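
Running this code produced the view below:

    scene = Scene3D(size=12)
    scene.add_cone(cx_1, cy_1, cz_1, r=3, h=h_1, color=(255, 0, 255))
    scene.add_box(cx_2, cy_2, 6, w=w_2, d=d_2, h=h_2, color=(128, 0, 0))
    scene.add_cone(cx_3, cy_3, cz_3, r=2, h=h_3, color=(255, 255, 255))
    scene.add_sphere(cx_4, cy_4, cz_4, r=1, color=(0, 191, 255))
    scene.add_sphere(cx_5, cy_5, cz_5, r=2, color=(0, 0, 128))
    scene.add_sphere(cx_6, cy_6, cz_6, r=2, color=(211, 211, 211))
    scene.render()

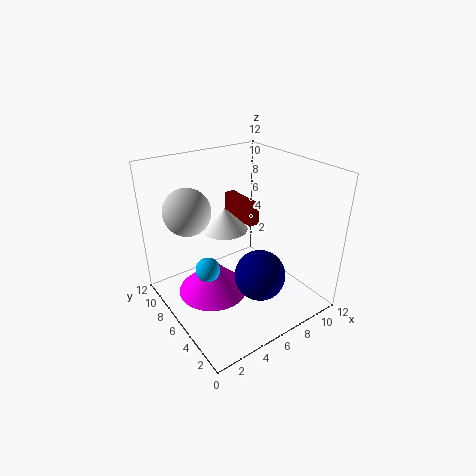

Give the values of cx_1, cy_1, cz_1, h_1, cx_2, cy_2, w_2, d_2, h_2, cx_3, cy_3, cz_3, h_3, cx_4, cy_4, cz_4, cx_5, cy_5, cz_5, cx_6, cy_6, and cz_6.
cx_1 = 4; cy_1 = 7; cz_1 = 1; h_1 = 3; cx_2 = 8; cy_2 = 7; w_2 = 1; d_2 = 4; h_2 = 2; cx_3 = 6; cy_3 = 8; cz_3 = 6; h_3 = 2; cx_4 = 3; cy_4 = 6; cz_4 = 4; cx_5 = 6; cy_5 = 3; cz_5 = 4; cx_6 = 3; cy_6 = 9; cz_6 = 8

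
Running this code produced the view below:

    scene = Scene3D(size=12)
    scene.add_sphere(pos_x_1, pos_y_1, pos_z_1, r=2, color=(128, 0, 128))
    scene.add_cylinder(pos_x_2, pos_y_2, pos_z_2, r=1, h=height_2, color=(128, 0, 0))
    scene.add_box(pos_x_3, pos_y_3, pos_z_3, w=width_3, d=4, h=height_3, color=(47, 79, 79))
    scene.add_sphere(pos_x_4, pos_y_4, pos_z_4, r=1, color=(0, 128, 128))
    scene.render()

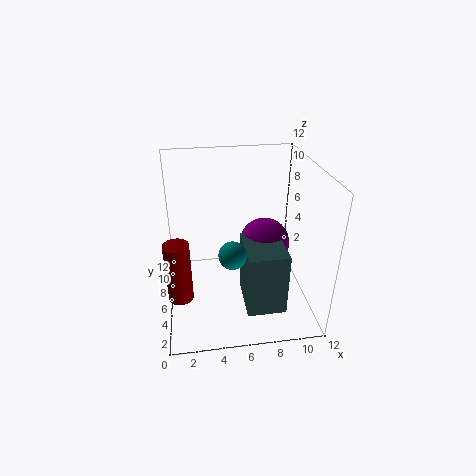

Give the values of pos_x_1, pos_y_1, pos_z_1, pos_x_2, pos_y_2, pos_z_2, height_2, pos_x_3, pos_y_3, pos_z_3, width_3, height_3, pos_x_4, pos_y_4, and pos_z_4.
pos_x_1 = 8; pos_y_1 = 5; pos_z_1 = 6; pos_x_2 = 1; pos_y_2 = 4; pos_z_2 = 2; height_2 = 5; pos_x_3 = 6; pos_y_3 = 1; pos_z_3 = 2; width_3 = 3; height_3 = 5; pos_x_4 = 5; pos_y_4 = 2; pos_z_4 = 7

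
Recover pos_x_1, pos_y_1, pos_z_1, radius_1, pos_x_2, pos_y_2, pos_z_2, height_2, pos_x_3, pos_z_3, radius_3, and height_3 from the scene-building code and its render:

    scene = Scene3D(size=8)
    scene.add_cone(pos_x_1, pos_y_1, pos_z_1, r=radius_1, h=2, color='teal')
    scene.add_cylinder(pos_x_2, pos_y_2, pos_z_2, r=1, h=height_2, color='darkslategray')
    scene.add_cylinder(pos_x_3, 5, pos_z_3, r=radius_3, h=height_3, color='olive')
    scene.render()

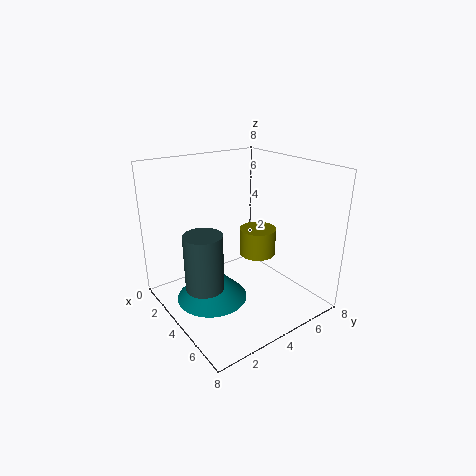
pos_x_1 = 3.5; pos_y_1 = 2.5; pos_z_1 = 0.5; radius_1 = 2; pos_x_2 = 4.5; pos_y_2 = 1.5; pos_z_2 = 2; height_2 = 3; pos_x_3 = 4.5; pos_z_3 = 3; radius_3 = 1; height_3 = 1.5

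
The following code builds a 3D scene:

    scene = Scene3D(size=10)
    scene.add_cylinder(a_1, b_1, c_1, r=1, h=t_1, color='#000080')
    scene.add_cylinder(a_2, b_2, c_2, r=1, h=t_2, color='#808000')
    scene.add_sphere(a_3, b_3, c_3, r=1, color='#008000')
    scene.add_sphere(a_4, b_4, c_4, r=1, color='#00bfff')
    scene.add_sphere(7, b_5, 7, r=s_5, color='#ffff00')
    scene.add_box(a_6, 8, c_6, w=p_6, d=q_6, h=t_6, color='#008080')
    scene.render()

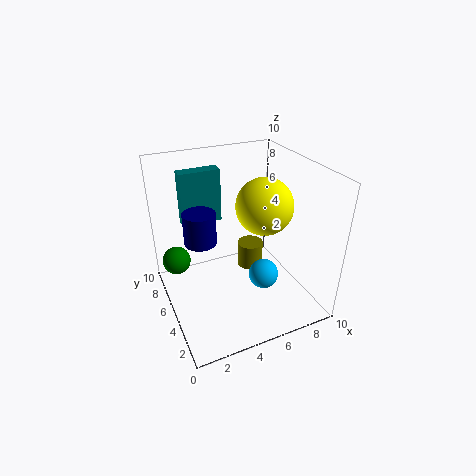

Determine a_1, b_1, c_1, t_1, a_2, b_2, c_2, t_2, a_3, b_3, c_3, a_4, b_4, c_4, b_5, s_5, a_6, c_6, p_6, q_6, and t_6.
a_1 = 2, b_1 = 4, c_1 = 6, t_1 = 2, a_2 = 7, b_2 = 7, c_2 = 1, t_2 = 2, a_3 = 1, b_3 = 7, c_3 = 3, a_4 = 6, b_4 = 3, c_4 = 3, b_5 = 5, s_5 = 2, a_6 = 2, c_6 = 5, p_6 = 3, q_6 = 1, t_6 = 4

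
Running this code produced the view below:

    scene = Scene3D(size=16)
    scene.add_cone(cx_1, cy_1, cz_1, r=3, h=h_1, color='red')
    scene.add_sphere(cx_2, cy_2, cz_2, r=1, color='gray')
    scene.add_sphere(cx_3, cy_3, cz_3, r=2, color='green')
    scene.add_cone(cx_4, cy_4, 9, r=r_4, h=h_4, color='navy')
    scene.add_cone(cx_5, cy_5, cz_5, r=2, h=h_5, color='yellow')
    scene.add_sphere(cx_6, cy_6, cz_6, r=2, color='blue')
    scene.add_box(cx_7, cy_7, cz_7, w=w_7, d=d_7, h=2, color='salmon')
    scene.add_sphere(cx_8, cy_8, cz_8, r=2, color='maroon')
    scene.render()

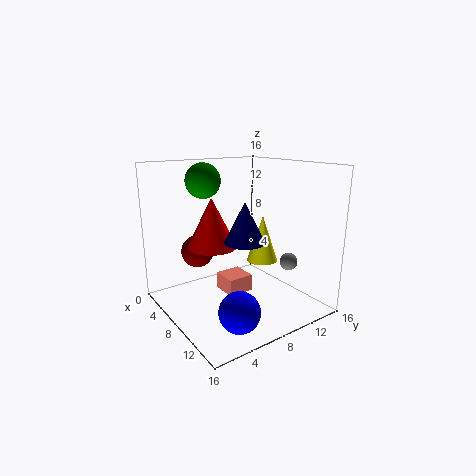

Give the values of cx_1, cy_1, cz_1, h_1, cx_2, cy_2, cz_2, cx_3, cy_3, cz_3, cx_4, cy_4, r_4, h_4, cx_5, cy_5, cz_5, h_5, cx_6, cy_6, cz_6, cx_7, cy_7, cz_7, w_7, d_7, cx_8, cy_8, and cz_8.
cx_1 = 4, cy_1 = 7, cz_1 = 6, h_1 = 6, cx_2 = 11, cy_2 = 13, cz_2 = 5, cx_3 = 4, cy_3 = 6, cz_3 = 14, cx_4 = 12, cy_4 = 6, r_4 = 2, h_4 = 4, cx_5 = 5, cy_5 = 14, cz_5 = 3, h_5 = 6, cx_6 = 14, cy_6 = 4, cz_6 = 3, cx_7 = 5, cy_7 = 7, cz_7 = 1, w_7 = 3, d_7 = 3, cx_8 = 2, cy_8 = 6, cz_8 = 5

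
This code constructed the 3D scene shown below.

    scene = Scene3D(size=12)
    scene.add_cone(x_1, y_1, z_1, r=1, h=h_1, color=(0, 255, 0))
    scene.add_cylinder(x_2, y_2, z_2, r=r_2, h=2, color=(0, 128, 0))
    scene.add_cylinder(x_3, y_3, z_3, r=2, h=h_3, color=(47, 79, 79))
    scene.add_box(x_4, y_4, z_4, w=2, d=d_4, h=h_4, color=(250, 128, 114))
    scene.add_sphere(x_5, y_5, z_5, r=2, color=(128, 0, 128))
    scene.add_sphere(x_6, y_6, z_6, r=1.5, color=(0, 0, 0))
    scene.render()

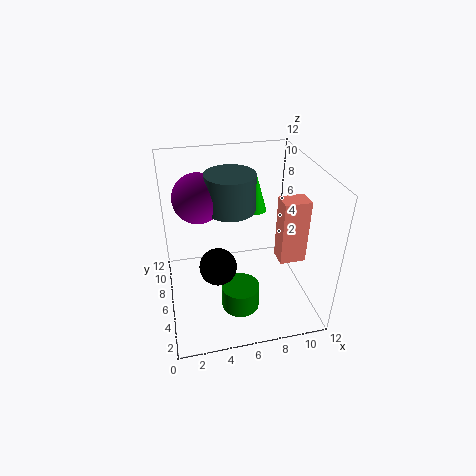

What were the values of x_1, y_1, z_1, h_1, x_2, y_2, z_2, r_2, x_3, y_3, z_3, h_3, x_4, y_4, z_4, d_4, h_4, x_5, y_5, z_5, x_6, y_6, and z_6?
x_1 = 8.5; y_1 = 9.5; z_1 = 6.5; h_1 = 3.5; x_2 = 5.5; y_2 = 3; z_2 = 1.5; r_2 = 1.5; x_3 = 5.5; y_3 = 6.5; z_3 = 8.5; h_3 = 3; x_4 = 8.5; y_4 = 2.5; z_4 = 5.5; d_4 = 1.5; h_4 = 5; x_5 = 3; y_5 = 7; z_5 = 9.5; x_6 = 4; y_6 = 4.5; z_6 = 4.5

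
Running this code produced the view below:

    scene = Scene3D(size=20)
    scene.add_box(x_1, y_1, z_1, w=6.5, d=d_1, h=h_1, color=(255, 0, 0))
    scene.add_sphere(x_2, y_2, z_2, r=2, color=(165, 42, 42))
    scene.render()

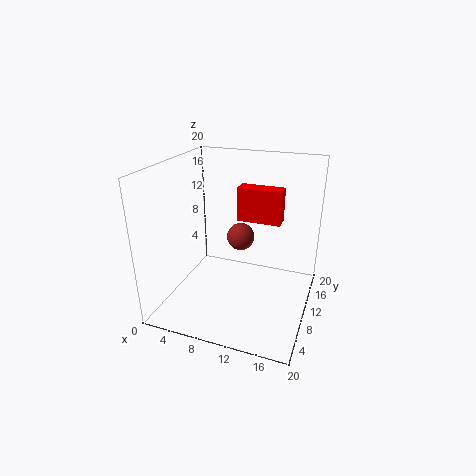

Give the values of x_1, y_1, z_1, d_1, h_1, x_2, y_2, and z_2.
x_1 = 8.5; y_1 = 13.5; z_1 = 11; d_1 = 2.5; h_1 = 5; x_2 = 9.5; y_2 = 12.5; z_2 = 9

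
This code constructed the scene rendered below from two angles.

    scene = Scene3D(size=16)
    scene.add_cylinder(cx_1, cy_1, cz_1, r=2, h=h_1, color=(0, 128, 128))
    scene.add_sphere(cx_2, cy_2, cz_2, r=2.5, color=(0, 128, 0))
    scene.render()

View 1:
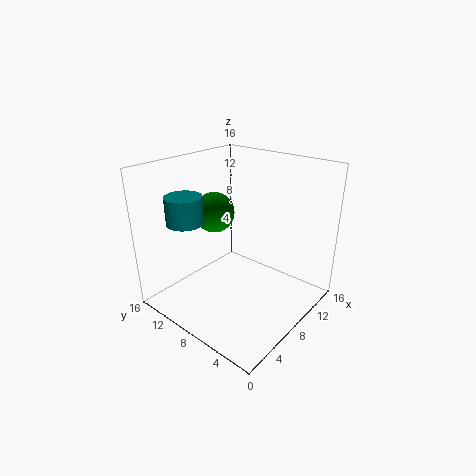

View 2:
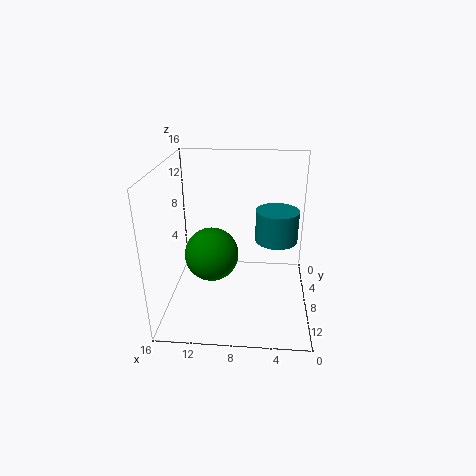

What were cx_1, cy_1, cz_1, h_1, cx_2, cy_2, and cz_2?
cx_1 = 4
cy_1 = 12
cz_1 = 10
h_1 = 3
cx_2 = 10
cy_2 = 13.5
cz_2 = 9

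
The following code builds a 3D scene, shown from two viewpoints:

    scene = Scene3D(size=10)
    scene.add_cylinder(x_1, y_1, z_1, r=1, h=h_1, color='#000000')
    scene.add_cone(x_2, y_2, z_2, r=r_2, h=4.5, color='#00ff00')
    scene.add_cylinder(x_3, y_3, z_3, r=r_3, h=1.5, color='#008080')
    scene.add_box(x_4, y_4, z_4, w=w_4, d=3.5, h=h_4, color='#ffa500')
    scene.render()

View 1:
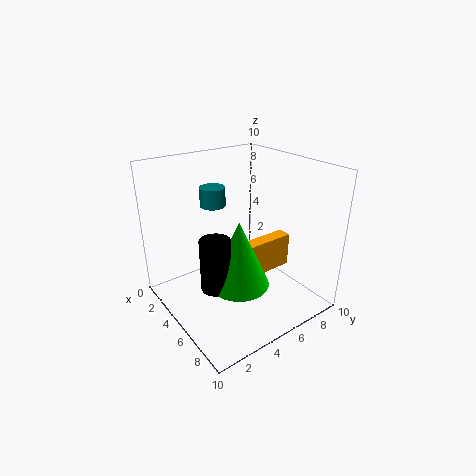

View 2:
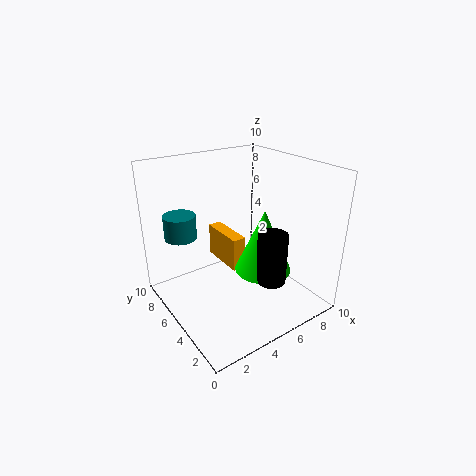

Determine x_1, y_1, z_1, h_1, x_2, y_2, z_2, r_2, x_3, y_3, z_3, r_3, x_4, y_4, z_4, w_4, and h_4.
x_1 = 6
y_1 = 2.5
z_1 = 2.5
h_1 = 3.5
x_2 = 6.5
y_2 = 4
z_2 = 2.5
r_2 = 2
x_3 = 1
y_3 = 5.5
z_3 = 6
r_3 = 1
x_4 = 5
y_4 = 5.5
z_4 = 2
w_4 = 1
h_4 = 2.5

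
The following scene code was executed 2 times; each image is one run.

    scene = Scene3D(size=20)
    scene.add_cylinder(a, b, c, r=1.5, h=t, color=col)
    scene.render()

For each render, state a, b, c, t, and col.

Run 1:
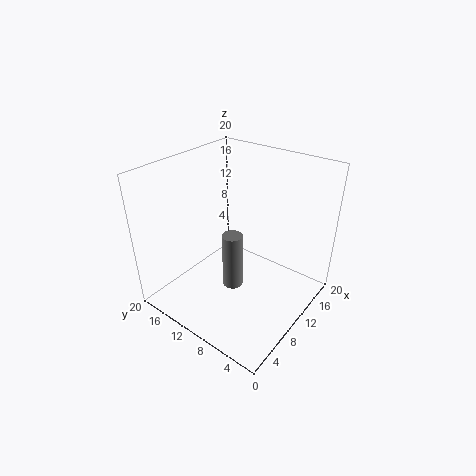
a = 10, b = 11, c = 1.5, t = 8.5, col = 'gray'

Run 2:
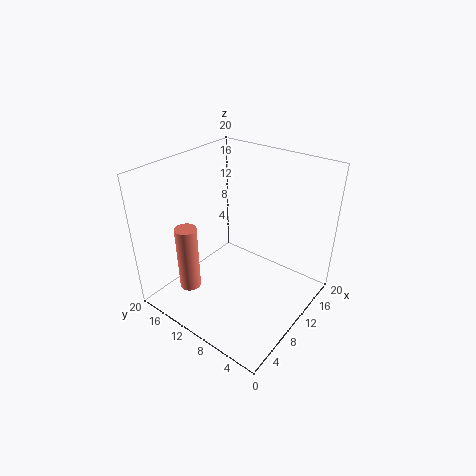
a = 5, b = 15, c = 2.5, t = 9.5, col = 'salmon'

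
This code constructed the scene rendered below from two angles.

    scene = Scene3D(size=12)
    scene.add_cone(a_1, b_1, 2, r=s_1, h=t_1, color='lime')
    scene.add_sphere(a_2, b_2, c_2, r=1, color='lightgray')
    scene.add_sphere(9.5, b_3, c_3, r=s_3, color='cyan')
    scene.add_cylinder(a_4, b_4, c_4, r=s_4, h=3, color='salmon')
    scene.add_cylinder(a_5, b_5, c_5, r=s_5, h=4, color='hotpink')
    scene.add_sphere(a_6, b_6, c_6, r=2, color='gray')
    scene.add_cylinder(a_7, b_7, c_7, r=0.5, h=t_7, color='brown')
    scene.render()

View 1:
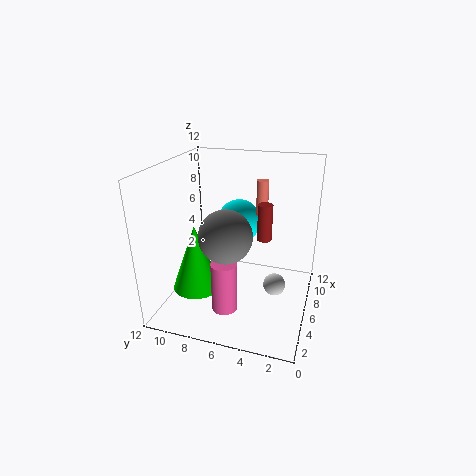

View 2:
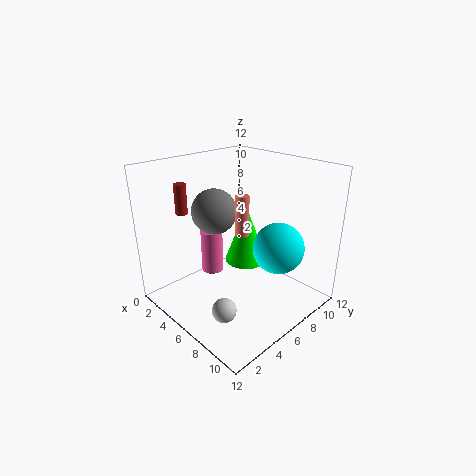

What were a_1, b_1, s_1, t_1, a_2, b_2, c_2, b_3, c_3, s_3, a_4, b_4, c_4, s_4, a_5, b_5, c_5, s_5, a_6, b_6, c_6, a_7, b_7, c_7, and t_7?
a_1 = 4, b_1 = 9, s_1 = 2, t_1 = 5.5, a_2 = 7.5, b_2 = 3, c_2 = 1, b_3 = 7, c_3 = 6, s_3 = 2, a_4 = 8, b_4 = 4.5, c_4 = 7.5, s_4 = 0.5, a_5 = 2.5, b_5 = 6, c_5 = 1.5, s_5 = 1, a_6 = 3, b_6 = 6, c_6 = 7.5, a_7 = 2.5, b_7 = 3, c_7 = 8, t_7 = 2.5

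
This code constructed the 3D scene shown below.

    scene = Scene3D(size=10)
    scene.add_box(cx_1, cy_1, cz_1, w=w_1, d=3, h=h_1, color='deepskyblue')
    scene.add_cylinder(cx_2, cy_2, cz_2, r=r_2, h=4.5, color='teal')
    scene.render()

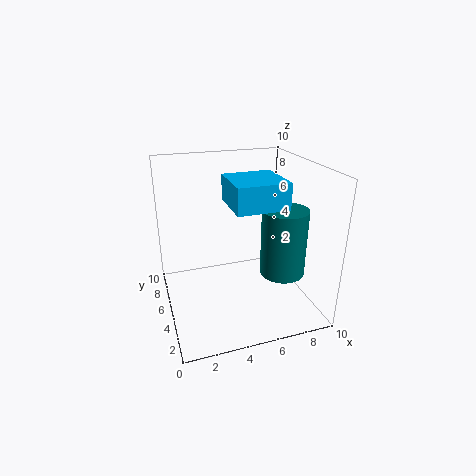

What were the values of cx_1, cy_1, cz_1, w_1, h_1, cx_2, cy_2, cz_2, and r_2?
cx_1 = 3.5; cy_1 = 0.5; cz_1 = 8.5; w_1 = 3; h_1 = 1.5; cx_2 = 7.5; cy_2 = 3; cz_2 = 3; r_2 = 1.5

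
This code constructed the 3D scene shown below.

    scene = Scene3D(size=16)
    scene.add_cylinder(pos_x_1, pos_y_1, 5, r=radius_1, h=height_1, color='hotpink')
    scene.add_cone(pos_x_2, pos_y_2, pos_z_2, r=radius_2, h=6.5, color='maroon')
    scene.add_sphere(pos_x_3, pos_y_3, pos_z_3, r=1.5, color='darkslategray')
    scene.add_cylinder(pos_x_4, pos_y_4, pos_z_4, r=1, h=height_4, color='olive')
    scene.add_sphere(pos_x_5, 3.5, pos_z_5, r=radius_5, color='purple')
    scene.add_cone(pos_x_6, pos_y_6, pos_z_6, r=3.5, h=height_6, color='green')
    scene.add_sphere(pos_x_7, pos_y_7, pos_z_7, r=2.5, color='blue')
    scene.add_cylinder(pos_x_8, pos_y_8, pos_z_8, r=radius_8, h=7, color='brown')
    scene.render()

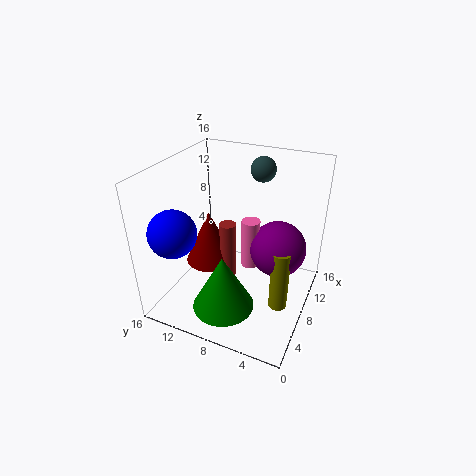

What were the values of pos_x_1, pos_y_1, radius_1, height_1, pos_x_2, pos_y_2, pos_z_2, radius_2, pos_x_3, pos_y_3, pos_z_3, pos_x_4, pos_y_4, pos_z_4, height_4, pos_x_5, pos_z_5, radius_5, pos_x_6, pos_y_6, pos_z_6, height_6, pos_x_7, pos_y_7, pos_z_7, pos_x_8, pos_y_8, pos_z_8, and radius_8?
pos_x_1 = 8; pos_y_1 = 6.5; radius_1 = 1; height_1 = 5.5; pos_x_2 = 9.5; pos_y_2 = 12.5; pos_z_2 = 3; radius_2 = 3; pos_x_3 = 14; pos_y_3 = 7.5; pos_z_3 = 14; pos_x_4 = 6.5; pos_y_4 = 2.5; pos_z_4 = 1.5; height_4 = 7; pos_x_5 = 8.5; pos_z_5 = 7.5; radius_5 = 3; pos_x_6 = 5; pos_y_6 = 8.5; pos_z_6 = 0.5; height_6 = 6.5; pos_x_7 = 3; pos_y_7 = 13; pos_z_7 = 10; pos_x_8 = 9.5; pos_y_8 = 10; pos_z_8 = 1.5; radius_8 = 1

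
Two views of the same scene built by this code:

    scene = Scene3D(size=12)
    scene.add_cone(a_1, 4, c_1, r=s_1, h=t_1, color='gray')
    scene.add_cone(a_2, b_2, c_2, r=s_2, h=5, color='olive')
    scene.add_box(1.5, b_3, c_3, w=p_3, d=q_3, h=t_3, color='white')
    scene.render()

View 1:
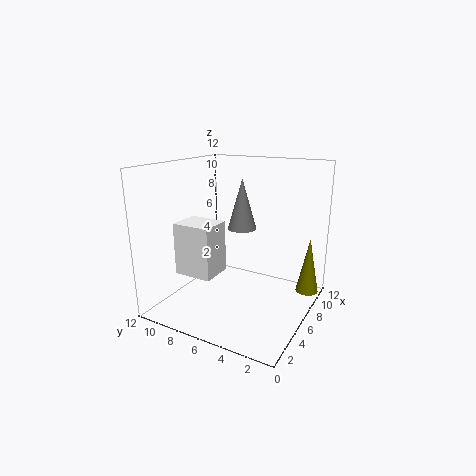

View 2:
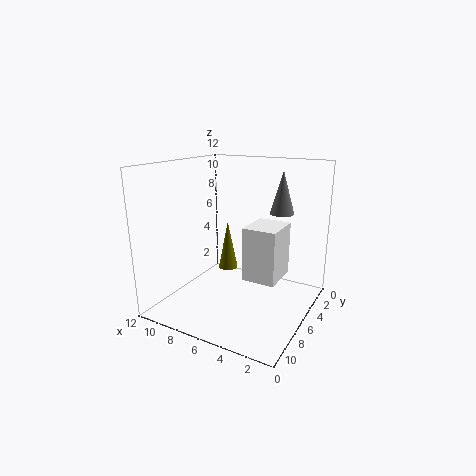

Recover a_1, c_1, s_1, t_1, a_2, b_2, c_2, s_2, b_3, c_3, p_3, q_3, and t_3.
a_1 = 3, c_1 = 8, s_1 = 1, t_1 = 3.5, a_2 = 10, b_2 = 1, c_2 = 0.5, s_2 = 1, b_3 = 6, c_3 = 4, p_3 = 2.5, q_3 = 3, t_3 = 4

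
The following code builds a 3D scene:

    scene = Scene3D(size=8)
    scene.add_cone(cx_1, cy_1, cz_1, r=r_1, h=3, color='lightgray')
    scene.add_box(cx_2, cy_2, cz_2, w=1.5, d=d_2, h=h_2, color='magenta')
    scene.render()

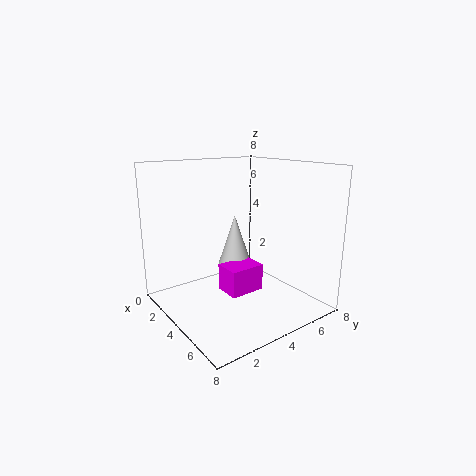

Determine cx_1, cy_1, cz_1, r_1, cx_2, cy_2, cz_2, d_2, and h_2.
cx_1 = 3, cy_1 = 4.5, cz_1 = 2, r_1 = 1, cx_2 = 3.5, cy_2 = 3, cz_2 = 1, d_2 = 2, h_2 = 1.5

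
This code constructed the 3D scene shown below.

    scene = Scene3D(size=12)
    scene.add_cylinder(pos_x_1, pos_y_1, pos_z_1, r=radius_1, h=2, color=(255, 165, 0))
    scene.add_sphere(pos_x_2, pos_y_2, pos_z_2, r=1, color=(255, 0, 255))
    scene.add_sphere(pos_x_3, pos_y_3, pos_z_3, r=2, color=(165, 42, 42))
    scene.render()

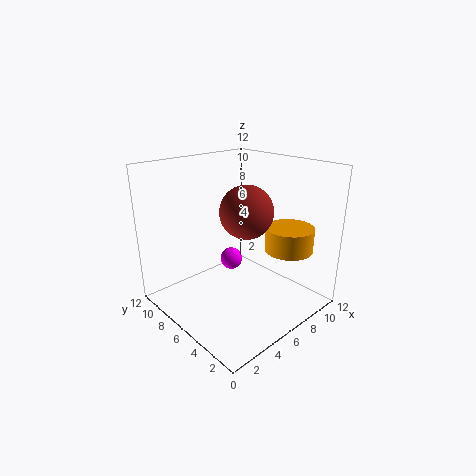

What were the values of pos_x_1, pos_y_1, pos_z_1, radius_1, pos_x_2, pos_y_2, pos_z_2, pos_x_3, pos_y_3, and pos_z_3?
pos_x_1 = 9, pos_y_1 = 3, pos_z_1 = 5, radius_1 = 2, pos_x_2 = 7, pos_y_2 = 8, pos_z_2 = 3, pos_x_3 = 5, pos_y_3 = 4, pos_z_3 = 9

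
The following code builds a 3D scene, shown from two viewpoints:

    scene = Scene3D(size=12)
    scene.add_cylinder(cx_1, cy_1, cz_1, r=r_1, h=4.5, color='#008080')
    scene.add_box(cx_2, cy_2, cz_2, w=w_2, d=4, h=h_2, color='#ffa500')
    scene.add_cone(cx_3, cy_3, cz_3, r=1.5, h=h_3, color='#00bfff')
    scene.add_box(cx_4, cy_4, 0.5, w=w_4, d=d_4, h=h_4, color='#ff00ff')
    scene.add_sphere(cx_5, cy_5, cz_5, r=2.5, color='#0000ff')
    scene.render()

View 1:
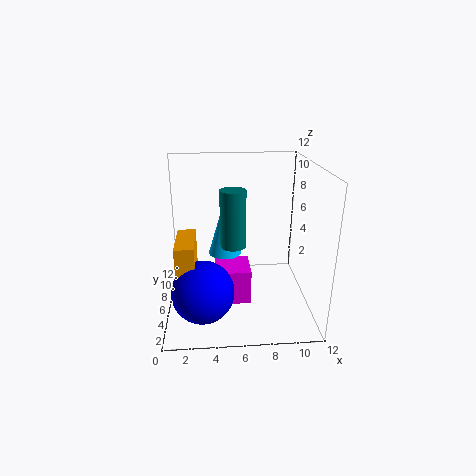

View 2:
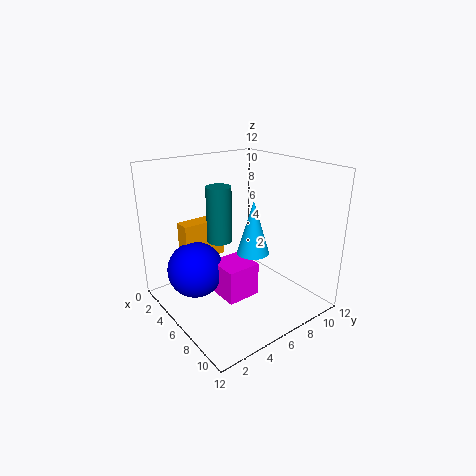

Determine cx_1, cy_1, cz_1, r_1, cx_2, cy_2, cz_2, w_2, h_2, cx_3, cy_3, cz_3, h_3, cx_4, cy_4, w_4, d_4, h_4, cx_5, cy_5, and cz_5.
cx_1 = 5.5
cy_1 = 4.5
cz_1 = 6
r_1 = 1
cx_2 = 1
cy_2 = 3
cz_2 = 3
w_2 = 1.5
h_2 = 3.5
cx_3 = 5
cy_3 = 8.5
cz_3 = 3.5
h_3 = 5
cx_4 = 4
cy_4 = 4.5
w_4 = 3
d_4 = 3
h_4 = 3
cx_5 = 3
cy_5 = 3.5
cz_5 = 2.5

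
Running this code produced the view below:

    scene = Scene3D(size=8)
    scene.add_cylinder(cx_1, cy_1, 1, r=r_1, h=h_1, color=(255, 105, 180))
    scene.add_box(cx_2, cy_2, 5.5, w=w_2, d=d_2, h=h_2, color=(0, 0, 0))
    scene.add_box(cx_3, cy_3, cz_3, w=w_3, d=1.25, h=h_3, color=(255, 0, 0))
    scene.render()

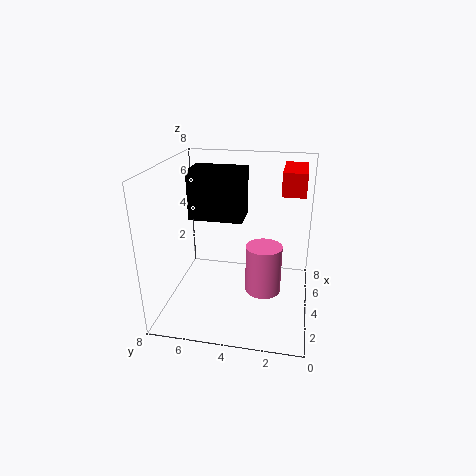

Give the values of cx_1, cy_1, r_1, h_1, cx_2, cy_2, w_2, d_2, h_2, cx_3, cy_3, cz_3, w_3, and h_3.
cx_1 = 3.75
cy_1 = 2.5
r_1 = 1
h_1 = 2.75
cx_2 = 2.5
cy_2 = 3.5
w_2 = 1.75
d_2 = 2.75
h_2 = 2.5
cx_3 = 4
cy_3 = 0.5
cz_3 = 6.5
w_3 = 2.75
h_3 = 1.25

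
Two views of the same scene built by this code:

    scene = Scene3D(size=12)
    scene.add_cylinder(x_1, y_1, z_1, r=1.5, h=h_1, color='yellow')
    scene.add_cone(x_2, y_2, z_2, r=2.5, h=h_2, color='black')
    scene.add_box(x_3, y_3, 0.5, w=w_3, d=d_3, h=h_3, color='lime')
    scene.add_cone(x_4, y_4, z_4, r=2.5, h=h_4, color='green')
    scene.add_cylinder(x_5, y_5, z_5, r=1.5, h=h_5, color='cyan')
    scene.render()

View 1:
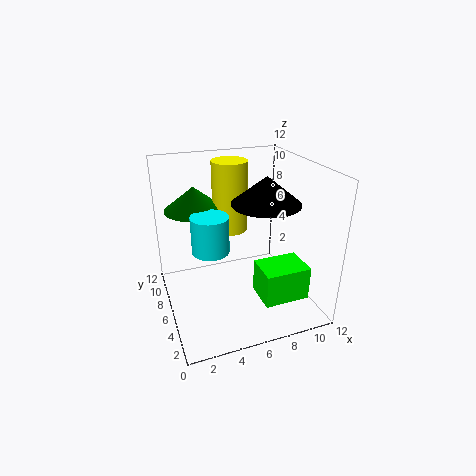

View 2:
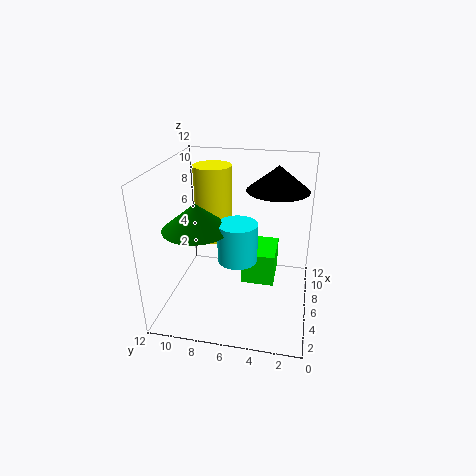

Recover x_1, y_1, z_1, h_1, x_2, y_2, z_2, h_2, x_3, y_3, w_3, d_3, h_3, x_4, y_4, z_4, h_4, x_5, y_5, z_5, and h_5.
x_1 = 6; y_1 = 8; z_1 = 6; h_1 = 6; x_2 = 7; y_2 = 3; z_2 = 10; h_2 = 2; x_3 = 7.5; y_3 = 3; w_3 = 4; d_3 = 3; h_3 = 3; x_4 = 3; y_4 = 8.5; z_4 = 8; h_4 = 2; x_5 = 3.5; y_5 = 5.5; z_5 = 5.5; h_5 = 3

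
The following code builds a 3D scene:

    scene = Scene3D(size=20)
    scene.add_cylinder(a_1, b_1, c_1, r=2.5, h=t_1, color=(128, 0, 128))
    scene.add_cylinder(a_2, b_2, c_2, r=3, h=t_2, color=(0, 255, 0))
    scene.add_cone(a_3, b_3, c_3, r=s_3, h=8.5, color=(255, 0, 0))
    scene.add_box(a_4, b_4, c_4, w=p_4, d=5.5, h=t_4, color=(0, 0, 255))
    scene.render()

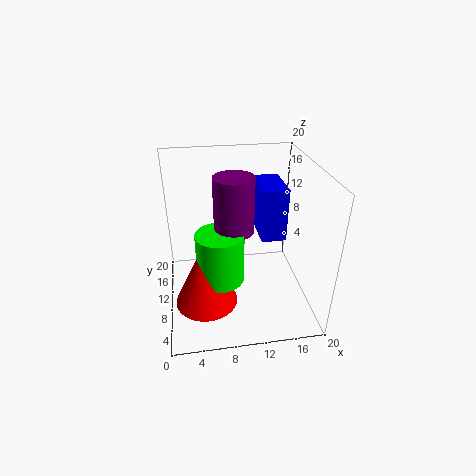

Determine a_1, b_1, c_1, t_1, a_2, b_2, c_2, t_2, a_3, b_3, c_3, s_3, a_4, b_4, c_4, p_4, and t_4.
a_1 = 9, b_1 = 7, c_1 = 13, t_1 = 7, a_2 = 7, b_2 = 5.5, c_2 = 7, t_2 = 6.5, a_3 = 5, b_3 = 5, c_3 = 4, s_3 = 4, a_4 = 12, b_4 = 4.5, c_4 = 12.5, p_4 = 3, t_4 = 6.5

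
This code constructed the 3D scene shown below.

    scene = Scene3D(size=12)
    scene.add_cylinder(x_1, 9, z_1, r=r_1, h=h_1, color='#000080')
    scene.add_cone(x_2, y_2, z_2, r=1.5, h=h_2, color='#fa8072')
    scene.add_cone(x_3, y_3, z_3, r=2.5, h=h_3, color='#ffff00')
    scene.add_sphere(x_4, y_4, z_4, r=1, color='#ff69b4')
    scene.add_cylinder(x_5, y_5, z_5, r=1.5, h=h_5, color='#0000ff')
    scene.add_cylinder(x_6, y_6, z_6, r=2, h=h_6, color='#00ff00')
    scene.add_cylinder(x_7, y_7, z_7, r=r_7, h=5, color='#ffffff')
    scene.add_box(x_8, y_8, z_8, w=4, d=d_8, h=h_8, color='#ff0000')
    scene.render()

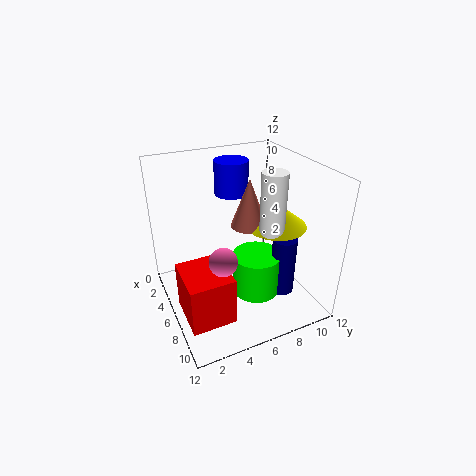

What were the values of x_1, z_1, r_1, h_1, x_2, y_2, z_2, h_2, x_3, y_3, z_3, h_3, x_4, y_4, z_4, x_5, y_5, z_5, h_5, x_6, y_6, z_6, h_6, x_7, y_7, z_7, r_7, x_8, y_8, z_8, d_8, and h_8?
x_1 = 8.5; z_1 = 1.5; r_1 = 1; h_1 = 5; x_2 = 6; y_2 = 7; z_2 = 7; h_2 = 4; x_3 = 7; y_3 = 9; z_3 = 7; h_3 = 2; x_4 = 10; y_4 = 3; z_4 = 7; x_5 = 2.5; y_5 = 7; z_5 = 8.5; h_5 = 3; x_6 = 7.5; y_6 = 7; z_6 = 1.5; h_6 = 3.5; x_7 = 8; y_7 = 8; z_7 = 7; r_7 = 1; x_8 = 6; y_8 = 0.5; z_8 = 1; d_8 = 3.5; h_8 = 4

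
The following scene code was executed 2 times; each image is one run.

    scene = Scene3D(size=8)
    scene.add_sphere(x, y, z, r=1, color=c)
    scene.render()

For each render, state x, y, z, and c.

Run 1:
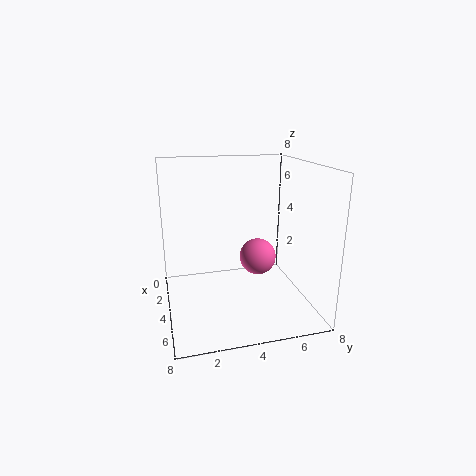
x = 4.5
y = 5
z = 3
c = 'hotpink'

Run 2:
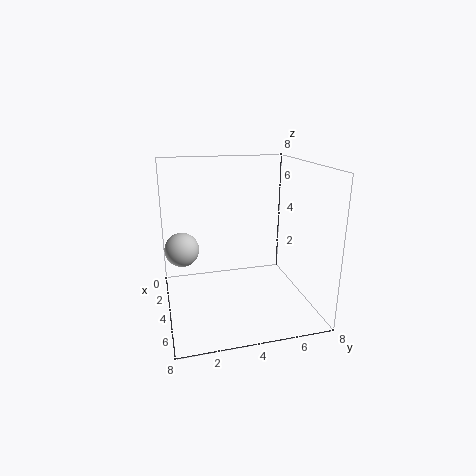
x = 2.5
y = 1
z = 3
c = 'lightgray'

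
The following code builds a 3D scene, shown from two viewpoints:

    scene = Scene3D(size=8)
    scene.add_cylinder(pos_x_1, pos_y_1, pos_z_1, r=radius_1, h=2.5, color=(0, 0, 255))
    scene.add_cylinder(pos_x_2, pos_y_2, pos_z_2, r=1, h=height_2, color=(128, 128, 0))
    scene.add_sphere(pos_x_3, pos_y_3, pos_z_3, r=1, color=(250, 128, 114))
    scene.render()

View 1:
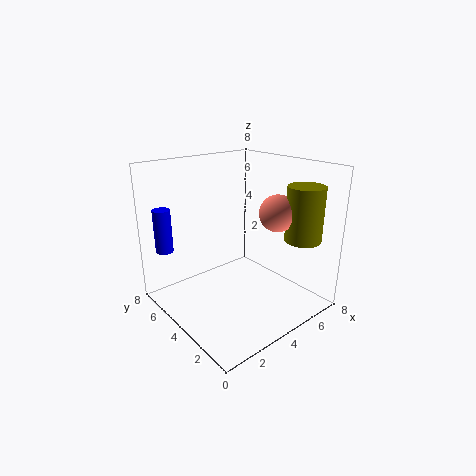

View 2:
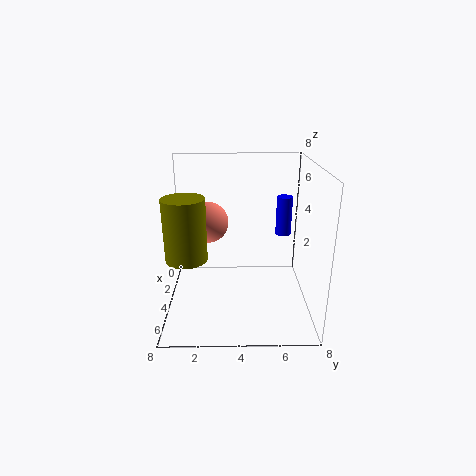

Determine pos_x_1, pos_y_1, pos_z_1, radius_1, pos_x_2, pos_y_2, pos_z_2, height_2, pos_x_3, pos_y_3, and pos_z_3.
pos_x_1 = 1, pos_y_1 = 7, pos_z_1 = 3, radius_1 = 0.5, pos_x_2 = 6.5, pos_y_2 = 1.5, pos_z_2 = 4, height_2 = 3, pos_x_3 = 5.5, pos_y_3 = 2.5, pos_z_3 = 5.5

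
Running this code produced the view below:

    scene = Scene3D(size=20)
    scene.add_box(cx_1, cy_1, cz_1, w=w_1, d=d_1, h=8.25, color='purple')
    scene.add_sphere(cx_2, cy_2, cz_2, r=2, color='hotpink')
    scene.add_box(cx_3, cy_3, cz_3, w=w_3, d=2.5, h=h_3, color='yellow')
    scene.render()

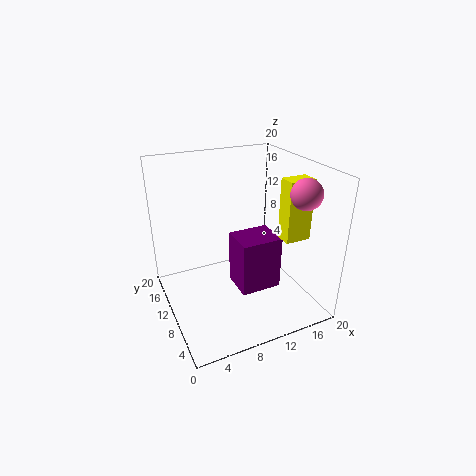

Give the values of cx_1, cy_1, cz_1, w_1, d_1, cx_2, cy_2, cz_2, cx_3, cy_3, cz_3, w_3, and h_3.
cx_1 = 10.5, cy_1 = 9, cz_1 = 0.5, w_1 = 6.25, d_1 = 5.25, cx_2 = 16.5, cy_2 = 4.25, cz_2 = 17.25, cx_3 = 16, cy_3 = 6.75, cz_3 = 9.25, w_3 = 3.75, h_3 = 8.75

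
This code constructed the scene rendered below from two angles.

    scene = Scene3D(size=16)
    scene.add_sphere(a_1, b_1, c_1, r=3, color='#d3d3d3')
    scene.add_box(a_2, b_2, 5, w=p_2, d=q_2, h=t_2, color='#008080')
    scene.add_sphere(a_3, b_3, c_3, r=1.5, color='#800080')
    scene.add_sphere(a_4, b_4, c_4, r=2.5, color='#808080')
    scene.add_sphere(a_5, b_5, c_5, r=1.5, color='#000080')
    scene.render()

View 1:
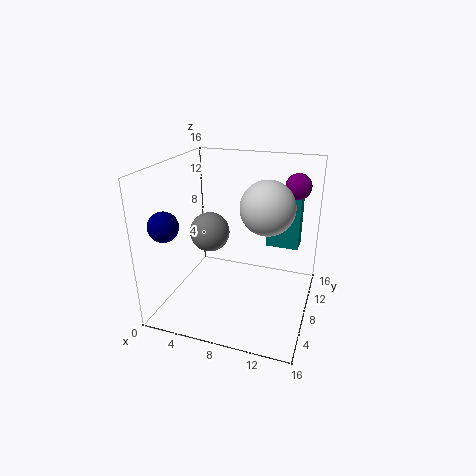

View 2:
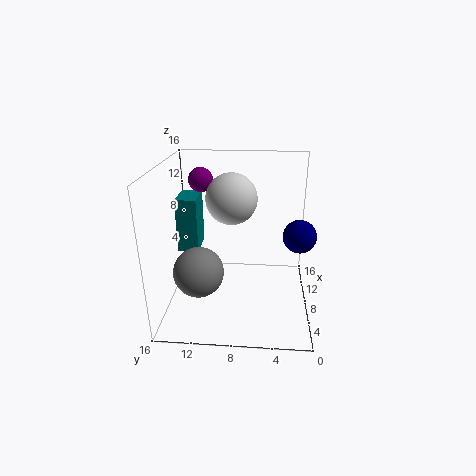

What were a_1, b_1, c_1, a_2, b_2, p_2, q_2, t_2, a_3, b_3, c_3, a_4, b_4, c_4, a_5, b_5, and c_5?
a_1 = 11, b_1 = 9, c_1 = 11.5, a_2 = 10, b_2 = 13, p_2 = 4, q_2 = 2.5, t_2 = 6.5, a_3 = 13.5, b_3 = 13, c_3 = 13, a_4 = 3, b_4 = 11.5, c_4 = 6.5, a_5 = 2.5, b_5 = 2, c_5 = 11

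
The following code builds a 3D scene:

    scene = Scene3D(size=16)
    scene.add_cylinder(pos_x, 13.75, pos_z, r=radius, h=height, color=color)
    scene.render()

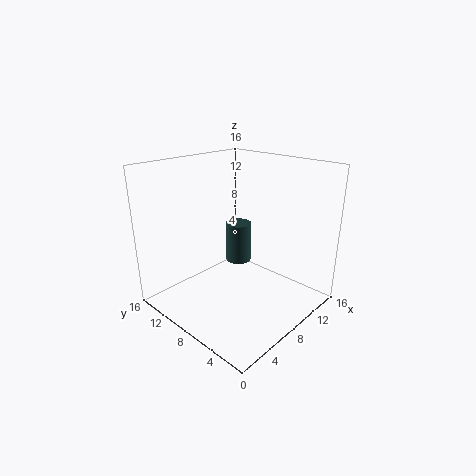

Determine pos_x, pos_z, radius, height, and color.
pos_x = 14.25
pos_z = 1
radius = 1.75
height = 5.5
color = 'darkslategray'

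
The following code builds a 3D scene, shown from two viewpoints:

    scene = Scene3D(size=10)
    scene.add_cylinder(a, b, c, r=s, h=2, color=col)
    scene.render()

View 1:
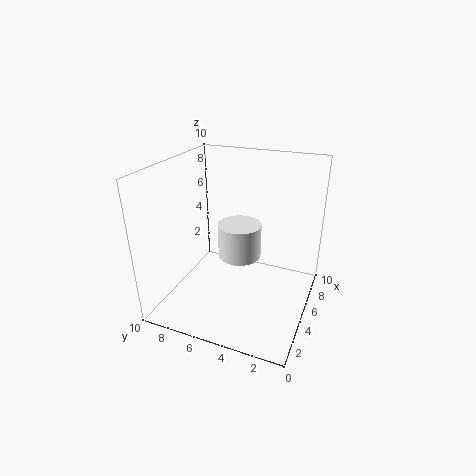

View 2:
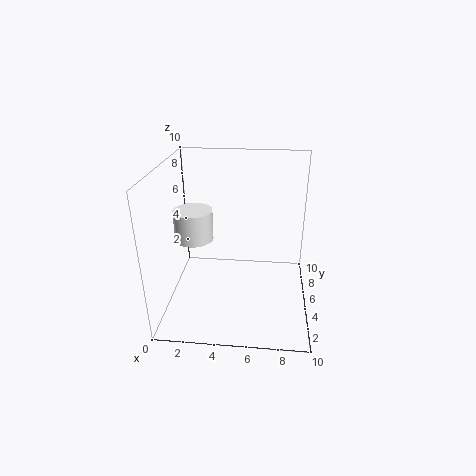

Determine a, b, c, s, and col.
a = 2.25
b = 3.75
c = 5.5
s = 1.25
col = 'white'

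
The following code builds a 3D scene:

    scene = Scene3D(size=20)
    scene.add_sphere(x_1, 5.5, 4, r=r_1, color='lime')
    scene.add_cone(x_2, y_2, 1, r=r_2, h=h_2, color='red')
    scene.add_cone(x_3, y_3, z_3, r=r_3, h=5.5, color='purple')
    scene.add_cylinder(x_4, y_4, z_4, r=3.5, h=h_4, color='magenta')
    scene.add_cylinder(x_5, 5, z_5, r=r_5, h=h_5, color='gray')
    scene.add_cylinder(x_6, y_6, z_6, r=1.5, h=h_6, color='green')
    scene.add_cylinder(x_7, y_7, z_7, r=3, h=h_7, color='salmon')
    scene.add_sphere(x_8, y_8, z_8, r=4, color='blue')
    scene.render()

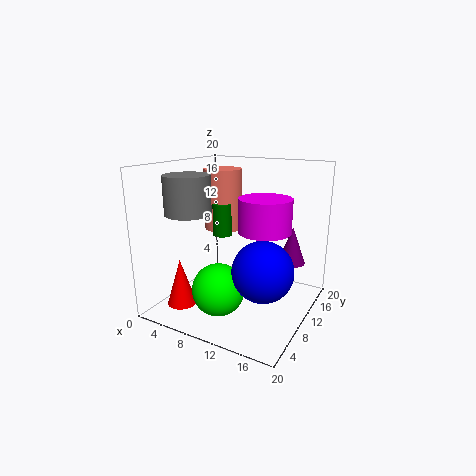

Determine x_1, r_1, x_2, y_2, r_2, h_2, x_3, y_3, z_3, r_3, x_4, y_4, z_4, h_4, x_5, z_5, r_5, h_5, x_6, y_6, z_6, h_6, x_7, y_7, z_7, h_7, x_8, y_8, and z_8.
x_1 = 9.5
r_1 = 3.5
x_2 = 4
y_2 = 4.5
r_2 = 2
h_2 = 6.5
x_3 = 16
y_3 = 15.5
z_3 = 5.5
r_3 = 2
x_4 = 14
y_4 = 10
z_4 = 11.5
h_4 = 4.5
x_5 = 5.5
z_5 = 14
r_5 = 3
h_5 = 5
x_6 = 5
y_6 = 14
z_6 = 8.5
h_6 = 5
x_7 = 4
y_7 = 16
z_7 = 9
h_7 = 9.5
x_8 = 15
y_8 = 7.5
z_8 = 7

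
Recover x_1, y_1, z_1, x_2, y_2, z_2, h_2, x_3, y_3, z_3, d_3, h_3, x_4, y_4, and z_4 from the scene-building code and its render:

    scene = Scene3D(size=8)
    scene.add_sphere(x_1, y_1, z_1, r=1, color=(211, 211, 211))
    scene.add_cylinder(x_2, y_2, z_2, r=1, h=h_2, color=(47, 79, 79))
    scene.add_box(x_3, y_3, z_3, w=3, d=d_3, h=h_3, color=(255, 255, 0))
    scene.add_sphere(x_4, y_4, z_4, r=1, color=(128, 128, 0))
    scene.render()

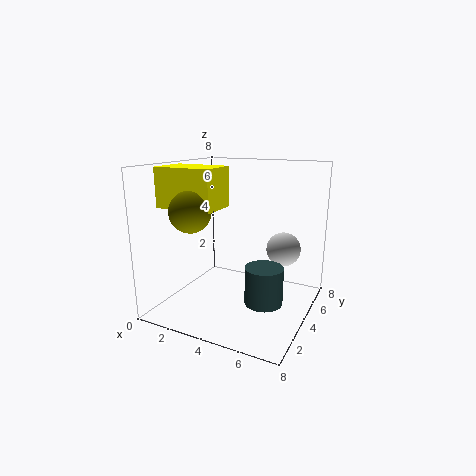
x_1 = 6, y_1 = 6, z_1 = 3, x_2 = 6, y_2 = 3, z_2 = 1, h_2 = 2, x_3 = 1, y_3 = 1, z_3 = 6, d_3 = 2, h_3 = 2, x_4 = 3, y_4 = 1, z_4 = 6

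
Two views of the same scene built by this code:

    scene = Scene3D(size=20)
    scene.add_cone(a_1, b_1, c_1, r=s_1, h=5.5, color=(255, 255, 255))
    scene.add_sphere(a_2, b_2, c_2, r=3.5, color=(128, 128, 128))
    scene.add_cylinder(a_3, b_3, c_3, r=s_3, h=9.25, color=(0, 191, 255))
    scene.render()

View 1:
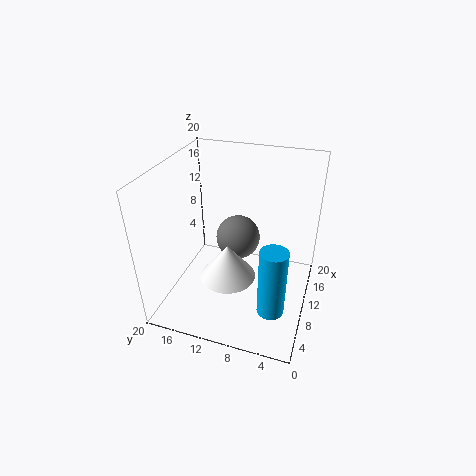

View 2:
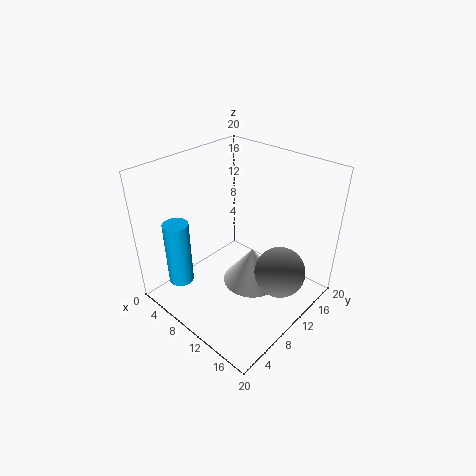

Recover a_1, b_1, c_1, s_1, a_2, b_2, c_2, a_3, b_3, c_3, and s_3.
a_1 = 11
b_1 = 12
c_1 = 2
s_1 = 4.25
a_2 = 16
b_2 = 12
c_2 = 6
a_3 = 4.5
b_3 = 3.75
c_3 = 3.5
s_3 = 1.75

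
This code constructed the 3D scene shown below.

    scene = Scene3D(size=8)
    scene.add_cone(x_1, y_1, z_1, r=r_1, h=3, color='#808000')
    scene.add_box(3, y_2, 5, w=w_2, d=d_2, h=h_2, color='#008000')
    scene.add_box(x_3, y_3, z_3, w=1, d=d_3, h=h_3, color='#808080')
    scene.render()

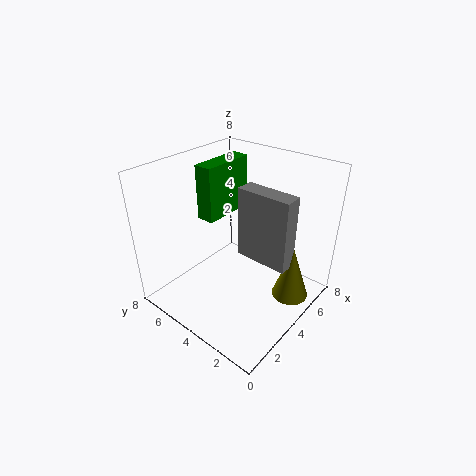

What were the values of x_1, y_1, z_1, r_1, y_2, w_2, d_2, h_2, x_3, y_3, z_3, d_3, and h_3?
x_1 = 5, y_1 = 1, z_1 = 1, r_1 = 1, y_2 = 5, w_2 = 3, d_2 = 1, h_2 = 3, x_3 = 4, y_3 = 1, z_3 = 3, d_3 = 3, h_3 = 4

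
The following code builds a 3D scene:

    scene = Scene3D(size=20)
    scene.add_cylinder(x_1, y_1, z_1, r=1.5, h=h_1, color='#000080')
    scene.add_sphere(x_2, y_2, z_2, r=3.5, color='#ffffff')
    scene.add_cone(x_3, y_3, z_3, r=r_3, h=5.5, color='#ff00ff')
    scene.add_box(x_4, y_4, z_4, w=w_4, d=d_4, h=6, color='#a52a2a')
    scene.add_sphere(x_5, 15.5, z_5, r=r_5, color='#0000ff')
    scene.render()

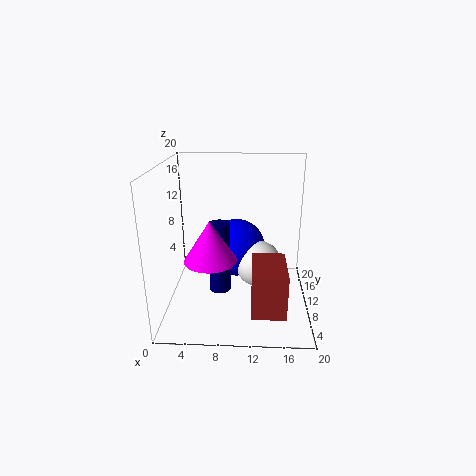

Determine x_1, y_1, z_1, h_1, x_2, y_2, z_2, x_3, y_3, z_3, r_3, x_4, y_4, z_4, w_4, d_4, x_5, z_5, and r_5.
x_1 = 7.5, y_1 = 9, z_1 = 2.5, h_1 = 10, x_2 = 13, y_2 = 13, z_2 = 4.5, x_3 = 6.5, y_3 = 7, z_3 = 8, r_3 = 3.5, x_4 = 12, y_4 = 2.5, z_4 = 2, w_4 = 4.5, d_4 = 7, x_5 = 9.5, z_5 = 6, r_5 = 4.5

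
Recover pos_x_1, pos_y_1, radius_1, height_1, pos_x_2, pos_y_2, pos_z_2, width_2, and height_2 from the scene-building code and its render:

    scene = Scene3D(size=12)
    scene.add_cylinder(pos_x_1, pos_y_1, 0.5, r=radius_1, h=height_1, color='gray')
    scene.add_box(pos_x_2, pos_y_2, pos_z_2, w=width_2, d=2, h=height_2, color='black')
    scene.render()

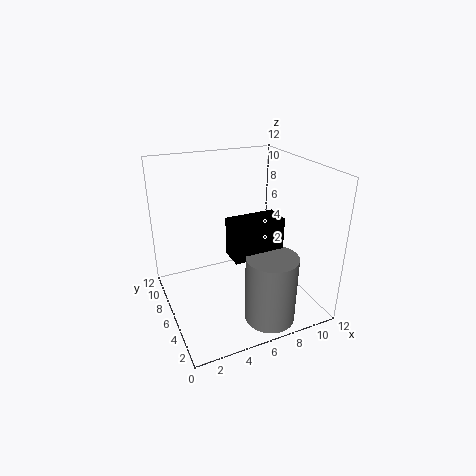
pos_x_1 = 7
pos_y_1 = 2
radius_1 = 2
height_1 = 5.5
pos_x_2 = 4.5
pos_y_2 = 3
pos_z_2 = 5.5
width_2 = 4
height_2 = 3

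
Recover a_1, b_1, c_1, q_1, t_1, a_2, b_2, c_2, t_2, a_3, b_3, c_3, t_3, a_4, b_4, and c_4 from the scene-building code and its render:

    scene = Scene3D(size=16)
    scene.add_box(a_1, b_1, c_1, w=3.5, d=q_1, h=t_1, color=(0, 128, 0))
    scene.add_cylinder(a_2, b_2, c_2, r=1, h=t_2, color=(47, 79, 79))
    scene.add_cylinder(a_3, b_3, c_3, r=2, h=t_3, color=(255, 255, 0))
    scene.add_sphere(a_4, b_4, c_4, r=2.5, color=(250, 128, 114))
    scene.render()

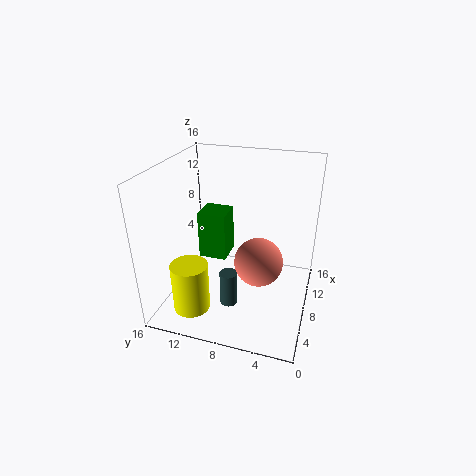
a_1 = 10.5, b_1 = 10.5, c_1 = 3, q_1 = 3.5, t_1 = 6, a_2 = 6, b_2 = 8.5, c_2 = 0.5, t_2 = 4, a_3 = 3.5, b_3 = 12, c_3 = 1, t_3 = 5.5, a_4 = 5.5, b_4 = 5, c_4 = 7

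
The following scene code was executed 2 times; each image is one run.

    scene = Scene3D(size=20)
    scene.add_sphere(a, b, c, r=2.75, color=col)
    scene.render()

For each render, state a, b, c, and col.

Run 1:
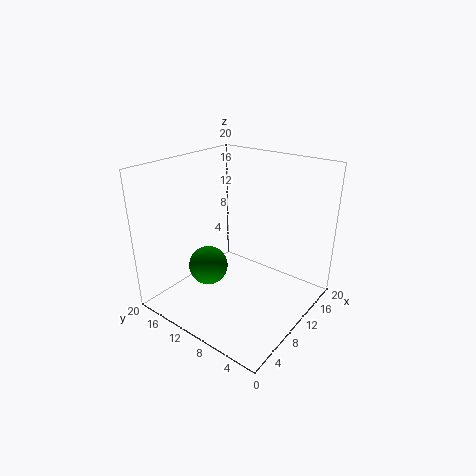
a = 7.25; b = 13.25; c = 5.75; col = 'green'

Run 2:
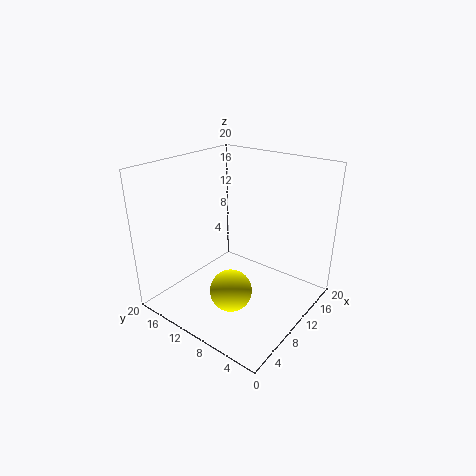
a = 5.5; b = 7.75; c = 4.75; col = 'yellow'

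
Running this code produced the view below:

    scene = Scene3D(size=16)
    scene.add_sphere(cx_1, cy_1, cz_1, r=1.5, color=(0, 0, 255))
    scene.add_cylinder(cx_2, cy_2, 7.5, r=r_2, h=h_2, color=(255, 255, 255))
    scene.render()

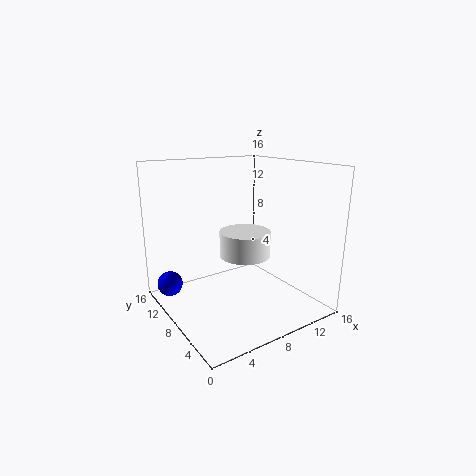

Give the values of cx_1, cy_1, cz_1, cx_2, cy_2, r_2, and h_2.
cx_1 = 2; cy_1 = 14; cz_1 = 1.5; cx_2 = 6.5; cy_2 = 4.5; r_2 = 2.5; h_2 = 2.5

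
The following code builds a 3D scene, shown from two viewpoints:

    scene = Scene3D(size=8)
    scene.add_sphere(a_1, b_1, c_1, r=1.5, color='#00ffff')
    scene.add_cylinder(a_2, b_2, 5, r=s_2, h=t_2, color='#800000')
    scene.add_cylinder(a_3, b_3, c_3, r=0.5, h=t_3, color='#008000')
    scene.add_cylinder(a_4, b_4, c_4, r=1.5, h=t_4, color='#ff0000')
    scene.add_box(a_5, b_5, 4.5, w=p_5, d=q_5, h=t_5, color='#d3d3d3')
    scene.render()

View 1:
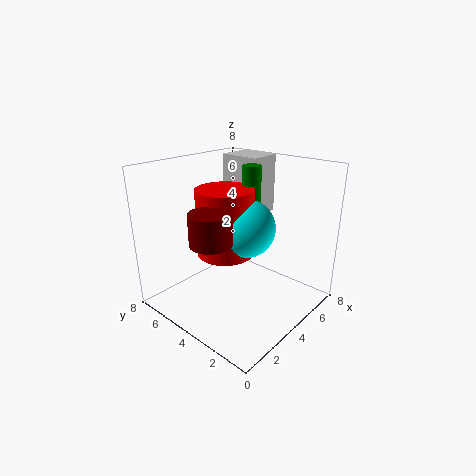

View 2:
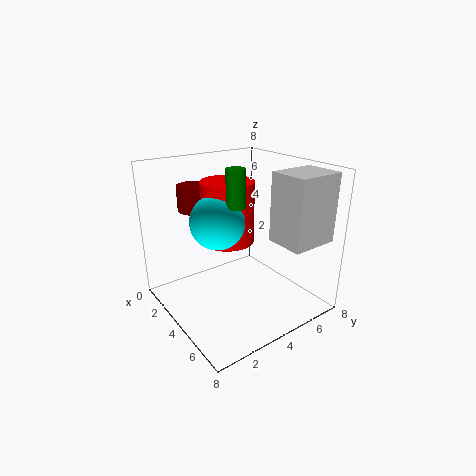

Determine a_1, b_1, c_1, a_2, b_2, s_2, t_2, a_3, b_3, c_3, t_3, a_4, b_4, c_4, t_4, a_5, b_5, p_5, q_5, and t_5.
a_1 = 3.5; b_1 = 3; c_1 = 5; a_2 = 1; b_2 = 3; s_2 = 1; t_2 = 1.5; a_3 = 4.5; b_3 = 3.5; c_3 = 6; t_3 = 2; a_4 = 3; b_4 = 4; c_4 = 3.5; t_4 = 3.5; a_5 = 6; b_5 = 4.5; p_5 = 2; q_5 = 2.5; t_5 = 3.5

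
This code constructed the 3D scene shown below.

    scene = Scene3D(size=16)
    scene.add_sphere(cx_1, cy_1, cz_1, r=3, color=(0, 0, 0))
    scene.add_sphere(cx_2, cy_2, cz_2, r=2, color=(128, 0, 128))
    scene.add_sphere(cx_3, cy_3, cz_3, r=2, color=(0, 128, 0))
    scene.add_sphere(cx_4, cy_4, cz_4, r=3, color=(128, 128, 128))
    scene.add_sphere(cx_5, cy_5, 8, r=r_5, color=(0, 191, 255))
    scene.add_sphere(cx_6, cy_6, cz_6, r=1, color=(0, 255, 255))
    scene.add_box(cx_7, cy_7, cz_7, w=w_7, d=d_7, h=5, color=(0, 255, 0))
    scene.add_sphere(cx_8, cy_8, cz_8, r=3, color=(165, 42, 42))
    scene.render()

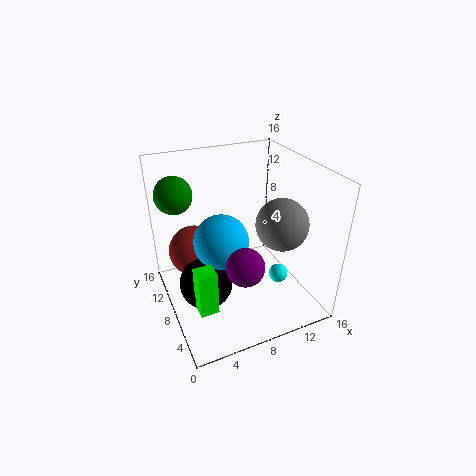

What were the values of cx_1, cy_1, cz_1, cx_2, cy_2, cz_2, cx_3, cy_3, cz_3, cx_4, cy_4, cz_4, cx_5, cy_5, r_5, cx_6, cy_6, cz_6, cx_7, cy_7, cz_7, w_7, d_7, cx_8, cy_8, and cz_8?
cx_1 = 4, cy_1 = 8, cz_1 = 3, cx_2 = 7, cy_2 = 4, cz_2 = 7, cx_3 = 2, cy_3 = 11, cz_3 = 13, cx_4 = 13, cy_4 = 7, cz_4 = 9, cx_5 = 6, cy_5 = 8, r_5 = 3, cx_6 = 11, cy_6 = 4, cz_6 = 5, cx_7 = 2, cy_7 = 4, cz_7 = 2, w_7 = 2, d_7 = 2, cx_8 = 4, cy_8 = 12, cz_8 = 5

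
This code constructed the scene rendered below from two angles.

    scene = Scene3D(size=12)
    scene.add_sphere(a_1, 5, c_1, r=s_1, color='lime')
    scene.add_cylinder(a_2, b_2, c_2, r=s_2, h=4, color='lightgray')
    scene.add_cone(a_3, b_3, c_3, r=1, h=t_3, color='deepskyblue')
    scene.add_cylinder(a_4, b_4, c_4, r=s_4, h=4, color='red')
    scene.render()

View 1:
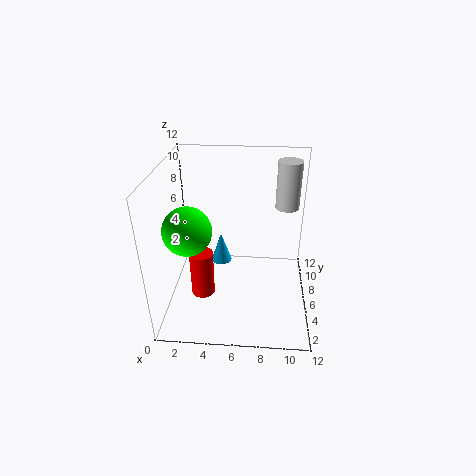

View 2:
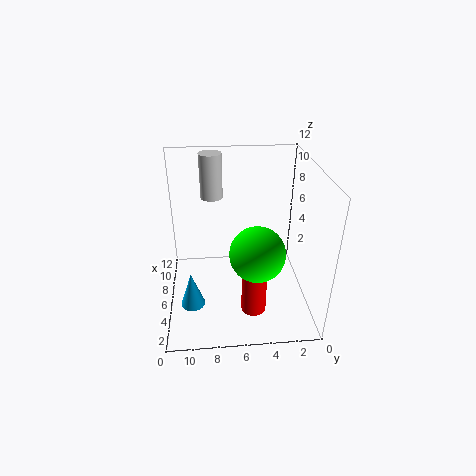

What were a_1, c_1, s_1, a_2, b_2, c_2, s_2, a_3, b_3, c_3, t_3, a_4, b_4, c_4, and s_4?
a_1 = 2
c_1 = 7
s_1 = 2
a_2 = 10
b_2 = 8
c_2 = 8
s_2 = 1
a_3 = 4
b_3 = 10
c_3 = 1
t_3 = 3
a_4 = 3
b_4 = 5
c_4 = 1
s_4 = 1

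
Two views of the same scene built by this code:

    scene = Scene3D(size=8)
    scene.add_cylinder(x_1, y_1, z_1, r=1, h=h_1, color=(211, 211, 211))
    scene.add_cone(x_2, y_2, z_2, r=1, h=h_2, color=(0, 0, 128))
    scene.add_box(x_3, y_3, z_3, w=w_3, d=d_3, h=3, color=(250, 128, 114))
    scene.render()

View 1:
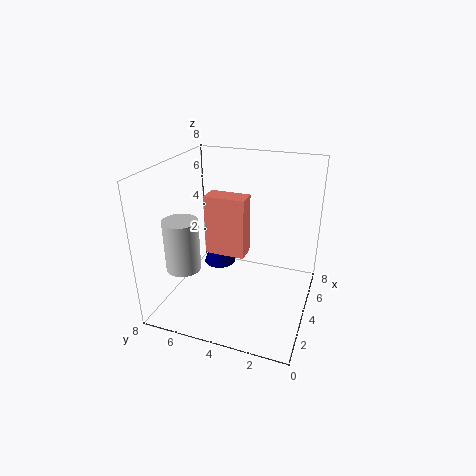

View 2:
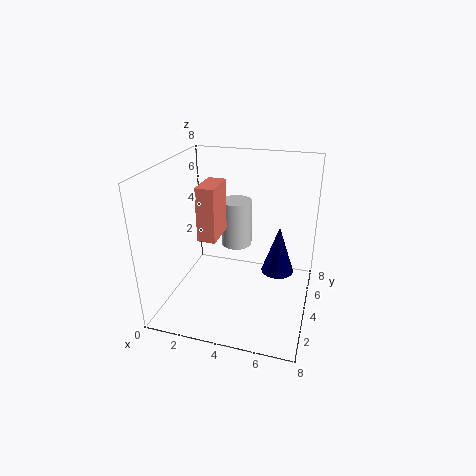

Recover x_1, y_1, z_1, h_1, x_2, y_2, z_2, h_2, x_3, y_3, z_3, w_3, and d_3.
x_1 = 3; y_1 = 7; z_1 = 2; h_1 = 3; x_2 = 6; y_2 = 6; z_2 = 1; h_2 = 3; x_3 = 2; y_3 = 3; z_3 = 4; w_3 = 1; d_3 = 2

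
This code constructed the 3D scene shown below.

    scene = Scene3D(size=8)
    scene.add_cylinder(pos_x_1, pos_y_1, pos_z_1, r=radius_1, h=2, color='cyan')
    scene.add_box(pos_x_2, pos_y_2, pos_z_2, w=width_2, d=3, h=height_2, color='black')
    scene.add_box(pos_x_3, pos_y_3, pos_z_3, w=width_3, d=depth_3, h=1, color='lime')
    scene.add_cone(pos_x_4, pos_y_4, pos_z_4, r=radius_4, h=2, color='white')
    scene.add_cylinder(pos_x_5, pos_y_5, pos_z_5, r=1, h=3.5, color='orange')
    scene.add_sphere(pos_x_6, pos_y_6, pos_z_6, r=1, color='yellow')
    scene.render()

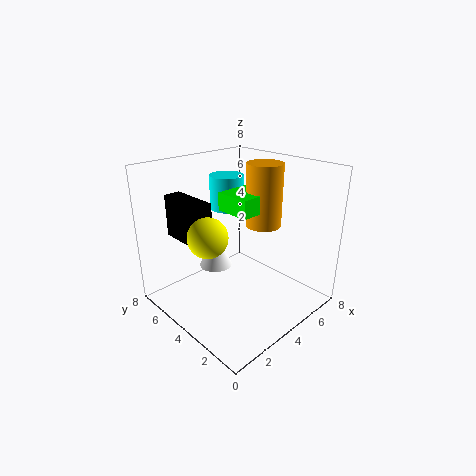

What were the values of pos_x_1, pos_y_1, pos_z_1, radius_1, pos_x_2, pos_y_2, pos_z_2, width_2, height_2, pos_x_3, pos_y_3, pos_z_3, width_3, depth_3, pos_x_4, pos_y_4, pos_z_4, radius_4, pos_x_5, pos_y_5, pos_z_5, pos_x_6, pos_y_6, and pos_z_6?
pos_x_1 = 5, pos_y_1 = 6, pos_z_1 = 5, radius_1 = 1, pos_x_2 = 2, pos_y_2 = 5, pos_z_2 = 3.5, width_2 = 1, height_2 = 2.5, pos_x_3 = 3.5, pos_y_3 = 3, pos_z_3 = 5.5, width_3 = 2, depth_3 = 2, pos_x_4 = 4, pos_y_4 = 6, pos_z_4 = 1.5, radius_4 = 1, pos_x_5 = 5.5, pos_y_5 = 3.5, pos_z_5 = 4.5, pos_x_6 = 1.5, pos_y_6 = 3.5, pos_z_6 = 5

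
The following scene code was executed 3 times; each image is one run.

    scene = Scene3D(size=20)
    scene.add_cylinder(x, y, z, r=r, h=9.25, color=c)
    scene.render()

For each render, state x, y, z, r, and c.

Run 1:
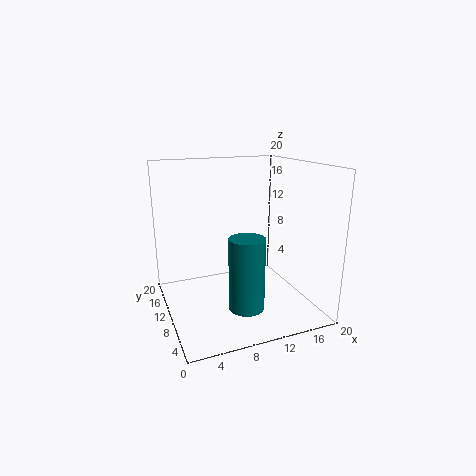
x = 8.75; y = 4; z = 2.75; r = 2.25; c = 'teal'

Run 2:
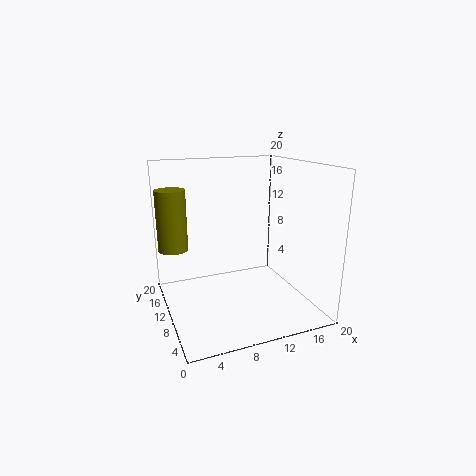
x = 2.25; y = 17.25; z = 6.75; r = 2.25; c = 'olive'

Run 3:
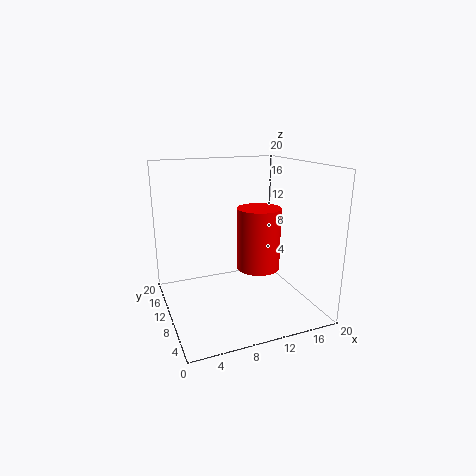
x = 14; y = 11.75; z = 4.25; r = 3.25; c = 'red'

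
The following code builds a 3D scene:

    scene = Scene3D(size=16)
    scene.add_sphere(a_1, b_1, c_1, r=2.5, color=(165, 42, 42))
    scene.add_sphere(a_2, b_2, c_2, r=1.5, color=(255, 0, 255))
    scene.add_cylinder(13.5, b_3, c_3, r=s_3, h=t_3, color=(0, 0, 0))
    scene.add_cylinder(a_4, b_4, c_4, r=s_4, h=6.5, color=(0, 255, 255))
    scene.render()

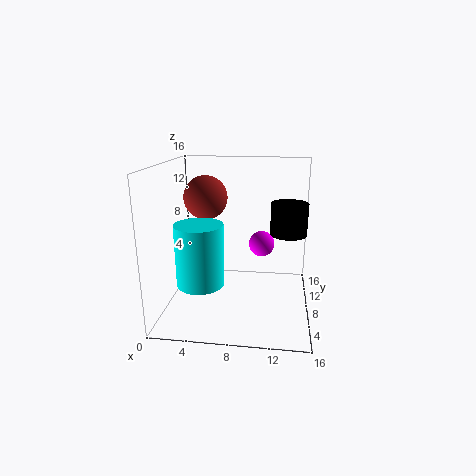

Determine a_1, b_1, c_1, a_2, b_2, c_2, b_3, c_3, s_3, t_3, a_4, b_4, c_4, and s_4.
a_1 = 4; b_1 = 10; c_1 = 12; a_2 = 10.5; b_2 = 10.5; c_2 = 6.5; b_3 = 8.5; c_3 = 8.5; s_3 = 2; t_3 = 3.5; a_4 = 4.5; b_4 = 4.5; c_4 = 4; s_4 = 2.5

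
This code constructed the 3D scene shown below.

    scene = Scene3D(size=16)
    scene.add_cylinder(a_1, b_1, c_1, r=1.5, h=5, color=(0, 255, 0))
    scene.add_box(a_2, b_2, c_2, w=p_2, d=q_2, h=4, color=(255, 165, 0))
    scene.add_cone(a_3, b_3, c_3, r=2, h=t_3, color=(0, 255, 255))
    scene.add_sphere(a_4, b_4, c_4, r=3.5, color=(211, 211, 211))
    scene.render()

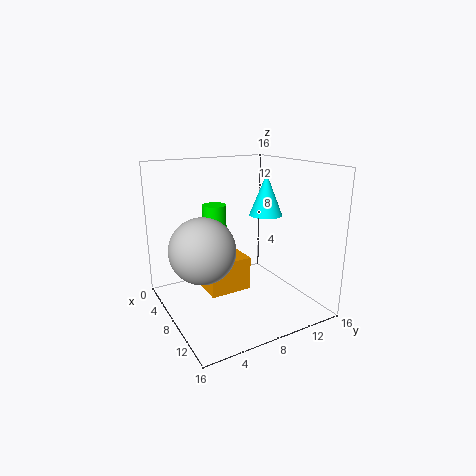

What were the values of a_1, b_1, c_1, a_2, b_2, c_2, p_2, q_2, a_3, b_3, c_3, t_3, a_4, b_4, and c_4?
a_1 = 2
b_1 = 8
c_1 = 5.5
a_2 = 3
b_2 = 5
c_2 = 1
p_2 = 4.5
q_2 = 5
a_3 = 6
b_3 = 13
c_3 = 9.5
t_3 = 5
a_4 = 8.5
b_4 = 3.5
c_4 = 7.5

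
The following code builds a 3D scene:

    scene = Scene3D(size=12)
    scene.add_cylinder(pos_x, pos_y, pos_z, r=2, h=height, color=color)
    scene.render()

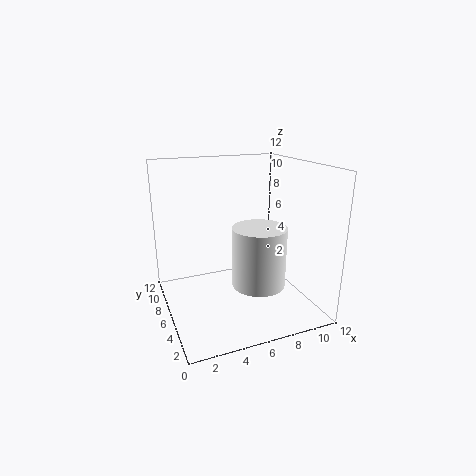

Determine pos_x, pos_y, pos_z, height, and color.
pos_x = 6.25, pos_y = 2.5, pos_z = 3.5, height = 4.5, color = 'white'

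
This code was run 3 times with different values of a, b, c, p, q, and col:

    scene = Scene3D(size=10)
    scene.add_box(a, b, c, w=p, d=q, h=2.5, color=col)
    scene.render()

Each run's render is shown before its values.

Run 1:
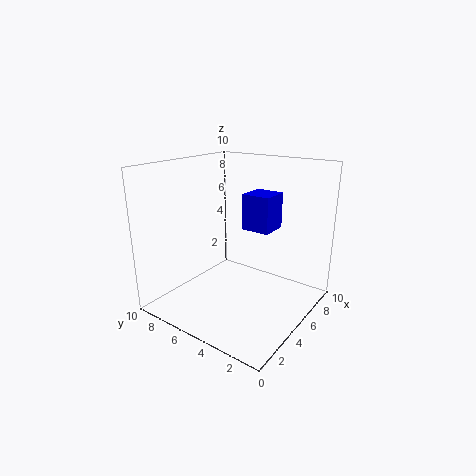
a = 5.5; b = 3; c = 5.5; p = 2; q = 2; col = 'blue'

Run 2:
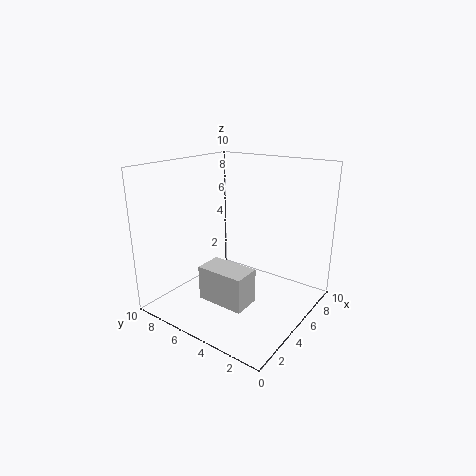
a = 3; b = 3.5; c = 0.5; p = 2; q = 3.5; col = 'lightgray'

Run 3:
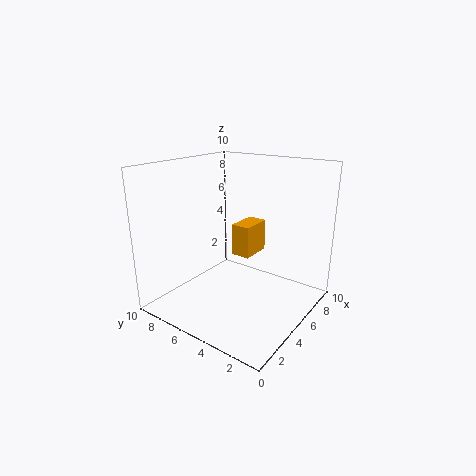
a = 7; b = 5.5; c = 2.5; p = 2.5; q = 1.5; col = 'orange'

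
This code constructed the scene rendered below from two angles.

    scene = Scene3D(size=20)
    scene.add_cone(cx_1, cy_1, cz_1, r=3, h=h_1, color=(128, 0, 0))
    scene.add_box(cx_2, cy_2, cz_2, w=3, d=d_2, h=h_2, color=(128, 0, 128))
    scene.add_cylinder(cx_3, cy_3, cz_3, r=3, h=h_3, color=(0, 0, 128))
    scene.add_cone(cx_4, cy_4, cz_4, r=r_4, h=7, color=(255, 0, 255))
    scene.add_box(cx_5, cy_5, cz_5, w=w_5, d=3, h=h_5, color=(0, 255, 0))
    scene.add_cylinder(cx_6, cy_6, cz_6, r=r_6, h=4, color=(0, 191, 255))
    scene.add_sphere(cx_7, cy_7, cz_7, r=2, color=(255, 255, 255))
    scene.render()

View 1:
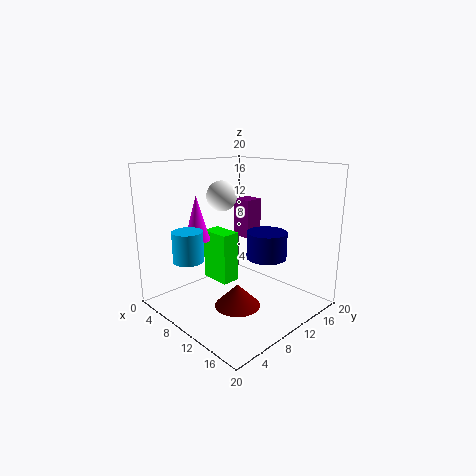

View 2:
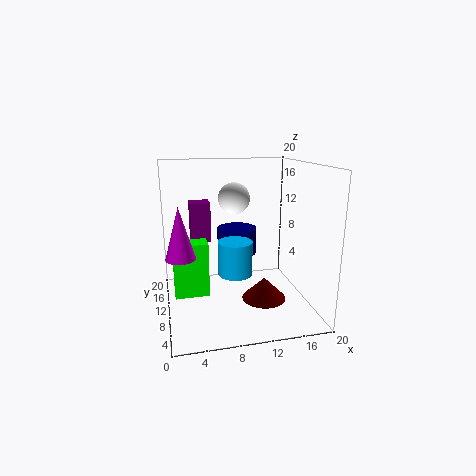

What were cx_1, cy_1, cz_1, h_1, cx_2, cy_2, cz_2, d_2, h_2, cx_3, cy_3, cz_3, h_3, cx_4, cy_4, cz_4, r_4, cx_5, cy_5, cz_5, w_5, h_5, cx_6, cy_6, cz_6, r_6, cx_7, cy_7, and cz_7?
cx_1 = 13; cy_1 = 7; cz_1 = 2; h_1 = 3; cx_2 = 4; cy_2 = 15; cz_2 = 8; d_2 = 3; h_2 = 6; cx_3 = 11; cy_3 = 15; cz_3 = 6; h_3 = 4; cx_4 = 2; cy_4 = 9; cz_4 = 8; r_4 = 2; cx_5 = 1; cy_5 = 11; cz_5 = 1; w_5 = 5; h_5 = 8; cx_6 = 8; cy_6 = 3; cz_6 = 8; r_6 = 2; cx_7 = 9; cy_7 = 8; cz_7 = 16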